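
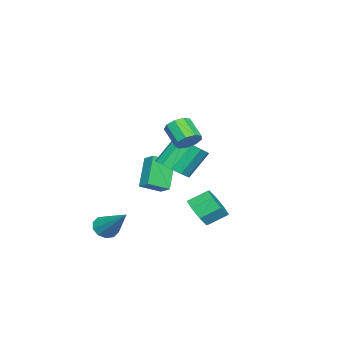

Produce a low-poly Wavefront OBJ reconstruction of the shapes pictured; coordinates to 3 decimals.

v -0.311 1.345 -0.878
v 0.482 1.684 -0.588
v -0.276 2.314 0.748
v -1.069 1.975 0.458
v 0.268 2.047 -0.881
v -0.489 2.677 0.455
v -0.13 2.186 -1.172
v -0.887 2.817 0.163
v -0.585 2.059 -1.371
v -1.343 2.69 -0.035
v -0.954 1.705 -1.412
v -1.711 2.335 -0.076
v -1.118 1.236 -1.284
v -1.876 1.867 0.051
v -1.026 0.802 -1.027
v -1.784 1.433 0.308
v -0.708 0.54 -0.723
v -1.465 1.171 0.613
v -0.263 0.534 -0.468
v -1.02 1.164 0.868
v 0.166 0.785 -0.343
v -0.591 1.415 0.993
v 0.444 1.213 -0.388
v -0.313 1.844 0.948
v 1.363 2.928 1.538
v 1.858 3.011 1.95
v 1.353 2.235 2.714
v 0.857 2.152 2.302
v 1.537 3.306 2.037
v 1.032 2.53 2.801
v 1.134 3.424 1.891
v 0.629 2.648 2.654
v 0.838 3.31 1.579
v 0.333 2.534 2.343
v 0.788 3.017 1.248
v 0.282 2.241 2.012
v 1.006 2.683 1.053
v 0.501 1.907 1.817
v 1.391 2.463 1.085
v 0.886 1.687 1.849
v 1.763 2.461 1.329
v 1.258 1.685 2.092
v 1.948 2.677 1.671
v 1.442 1.901 2.434
v -2.955 -0.484 -3.469
v -4.037 -0.724 -2.051
v -2.613 0.139 -3.102
v -3.695 -0.101 -1.684
v -2.145 -1.219 -2.976
v -3.227 -1.459 -1.558
v -1.803 -0.596 -2.609
v -2.885 -0.836 -1.191
v 2.693 -0.476 -3.712
v 3.098 -0.266 -4.188
v 3.467 0.936 -2.428
v 2.752 -0.052 -4.214
v 2.383 -0.001 -4.048
v 2.132 -0.13 -3.754
v 2.095 -0.392 -3.444
v 2.287 -0.687 -3.236
v 2.633 -0.9 -3.21
v 3.002 -0.952 -3.375
v 3.253 -0.822 -3.67
v 3.29 -0.56 -3.98
v 0.952 3.163 -2.854
v 1.325 3.765 -3.36
v 0.841 4.559 -2.771
v 0.468 3.957 -2.266
v 0.73 3.573 -3.589
v 0.246 4.366 -3.001
v 0.265 3.14 -3.388
v -0.218 3.934 -2.8
v 0.203 2.721 -2.874
v -0.281 3.515 -2.286
v 0.579 2.561 -2.349
v 0.095 3.355 -1.76
v 1.174 2.754 -2.119
v 0.69 3.547 -1.531
v 1.638 3.186 -2.32
v 1.155 3.98 -1.732
v 1.701 3.605 -2.834
v 1.217 4.399 -2.246
f 2 1 5
f 2 5 3
f 3 5 6
f 3 6 4
f 5 1 7
f 5 7 6
f 6 7 8
f 6 8 4
f 7 1 9
f 7 9 8
f 8 9 10
f 8 10 4
f 9 1 11
f 9 11 10
f 10 11 12
f 10 12 4
f 11 1 13
f 11 13 12
f 12 13 14
f 12 14 4
f 13 1 15
f 13 15 14
f 14 15 16
f 14 16 4
f 15 1 17
f 15 17 16
f 16 17 18
f 16 18 4
f 17 1 19
f 17 19 18
f 18 19 20
f 18 20 4
f 19 1 21
f 19 21 20
f 20 21 22
f 20 22 4
f 21 1 23
f 21 23 22
f 22 23 24
f 22 24 4
f 23 1 2
f 23 2 24
f 24 2 3
f 24 3 4
f 26 25 29
f 26 29 27
f 27 29 30
f 27 30 28
f 29 25 31
f 29 31 30
f 30 31 32
f 30 32 28
f 31 25 33
f 31 33 32
f 32 33 34
f 32 34 28
f 33 25 35
f 33 35 34
f 34 35 36
f 34 36 28
f 35 25 37
f 35 37 36
f 36 37 38
f 36 38 28
f 37 25 39
f 37 39 38
f 38 39 40
f 38 40 28
f 39 25 41
f 39 41 40
f 40 41 42
f 40 42 28
f 41 25 43
f 41 43 42
f 42 43 44
f 42 44 28
f 43 25 26
f 43 26 44
f 44 26 27
f 44 27 28
f 46 48 45
f 49 46 45
f 45 48 47
f 47 49 45
f 46 52 48
f 50 46 49
f 50 52 46
f 48 52 47
f 51 49 47
f 47 52 51
f 51 50 49
f 52 50 51
f 54 53 56
f 54 56 55
f 56 53 57
f 56 57 55
f 57 53 58
f 57 58 55
f 58 53 59
f 58 59 55
f 59 53 60
f 59 60 55
f 60 53 61
f 60 61 55
f 61 53 62
f 61 62 55
f 62 53 63
f 62 63 55
f 63 53 64
f 63 64 55
f 64 53 54
f 64 54 55
f 66 65 69
f 66 69 67
f 67 69 70
f 67 70 68
f 69 65 71
f 69 71 70
f 70 71 72
f 70 72 68
f 71 65 73
f 71 73 72
f 72 73 74
f 72 74 68
f 73 65 75
f 73 75 74
f 74 75 76
f 74 76 68
f 75 65 77
f 75 77 76
f 76 77 78
f 76 78 68
f 77 65 79
f 77 79 78
f 78 79 80
f 78 80 68
f 79 65 81
f 79 81 80
f 80 81 82
f 80 82 68
f 81 65 66
f 81 66 82
f 82 66 67
f 82 67 68



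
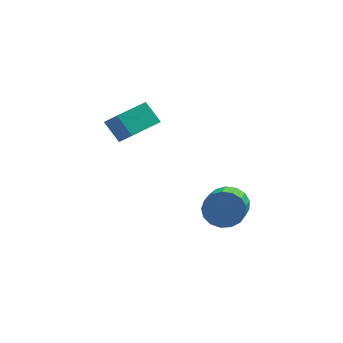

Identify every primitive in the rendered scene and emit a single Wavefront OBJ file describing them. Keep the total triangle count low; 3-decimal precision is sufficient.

v 0.328 -0.373 -1.24
v -0.192 0.061 -0.465
v 1.356 0.702 -1.152
v 0.835 1.136 -0.377
v 0.785 -0.856 -0.663
v 0.264 -0.422 0.112
v 1.812 0.219 -0.575
v 1.292 0.653 0.2
v 4.027 -2.853 -2.991
v 4.615 -2.738 -2.523
v 4.382 -4.232 -1.862
v 3.793 -4.347 -2.329
v 4.329 -2.611 -2.337
v 4.096 -4.105 -1.676
v 3.975 -2.54 -2.3
v 3.742 -4.033 -1.639
v 3.632 -2.54 -2.422
v 3.399 -4.034 -1.761
v 3.379 -2.612 -2.673
v 3.146 -4.106 -2.012
v 3.275 -2.739 -2.998
v 3.042 -4.233 -2.337
v 3.343 -2.893 -3.321
v 3.11 -4.386 -2.659
v 3.568 -3.037 -3.568
v 3.334 -4.531 -2.907
v 3.897 -3.139 -3.683
v 3.664 -4.633 -3.022
v 4.256 -3.176 -3.639
v 4.023 -4.67 -2.978
v 4.563 -3.139 -3.447
v 4.33 -4.632 -2.786
v 4.747 -3.036 -3.15
v 4.514 -4.53 -2.489
v 4.765 -2.892 -2.817
v 4.532 -4.385 -2.156
f 2 4 1
f 5 2 1
f 1 4 3
f 3 5 1
f 2 8 4
f 6 2 5
f 6 8 2
f 4 8 3
f 7 5 3
f 3 8 7
f 7 6 5
f 8 6 7
f 10 9 13
f 10 13 11
f 11 13 14
f 11 14 12
f 13 9 15
f 13 15 14
f 14 15 16
f 14 16 12
f 15 9 17
f 15 17 16
f 16 17 18
f 16 18 12
f 17 9 19
f 17 19 18
f 18 19 20
f 18 20 12
f 19 9 21
f 19 21 20
f 20 21 22
f 20 22 12
f 21 9 23
f 21 23 22
f 22 23 24
f 22 24 12
f 23 9 25
f 23 25 24
f 24 25 26
f 24 26 12
f 25 9 27
f 25 27 26
f 26 27 28
f 26 28 12
f 27 9 29
f 27 29 28
f 28 29 30
f 28 30 12
f 29 9 31
f 29 31 30
f 30 31 32
f 30 32 12
f 31 9 33
f 31 33 32
f 32 33 34
f 32 34 12
f 33 9 35
f 33 35 34
f 34 35 36
f 34 36 12
f 35 9 10
f 35 10 36
f 36 10 11
f 36 11 12



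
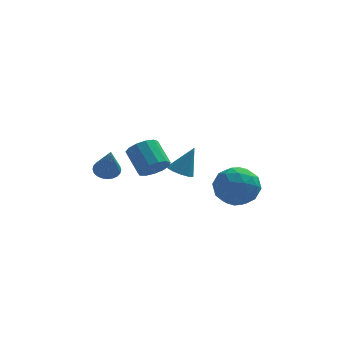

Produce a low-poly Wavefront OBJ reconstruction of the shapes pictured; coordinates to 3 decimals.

v 1.108 -2.411 -0.581
v 1.73 -2.692 -0.81
v 1.812 -2.029 0.861
v 1.724 -2.261 -0.922
v 1.483 -1.888 -0.903
v 1.099 -1.714 -0.761
v 0.718 -1.807 -0.551
v 0.486 -2.13 -0.352
v 0.492 -2.561 -0.241
v 0.733 -2.935 -0.259
v 1.117 -3.108 -0.401
v 1.498 -3.015 -0.612
v -2.457 -0.767 -1.245
v -1.803 -0.966 -1.437
v -2.243 -1.753 0.505
v -1.751 -0.726 -1.309
v -1.807 -0.493 -1.17
v -1.961 -0.301 -1.043
v -2.191 -0.18 -0.947
v -2.462 -0.149 -0.896
v -2.732 -0.212 -0.899
v -2.96 -0.359 -0.954
v -3.111 -0.569 -1.053
v -3.163 -0.808 -1.182
v -3.108 -1.042 -1.32
v -2.953 -1.234 -1.447
v -2.723 -1.354 -1.543
v -2.453 -1.386 -1.594
v -2.183 -1.323 -1.592
v -1.955 -1.176 -1.537
v 3.914 -2.167 -1.424
v 4.896 -2.844 -1.046
v 2.724 -3.796 -1.254
v 3.706 -4.473 -0.876
v 3.242 -3.577 -0.136
v 3.977 -2.57 -0.241
v 3.643 -4.07 -2.059
v 4.378 -3.063 -2.164
v 4.728 -4.02 -1.438
v 4.48 -3.716 -0.25
v 3.14 -2.924 -2.05
v 2.892 -2.62 -0.862
v 4.509 -2.362 -1.25
v 3.111 -4.278 -1.05
v 2.838 -3.751 -0.615
v 3.415 -4.149 -0.393
v 3.969 -2.201 -0.777
v 4.546 -2.6 -0.555
v 3.575 -3.03 -0.02
v 3.074 -4.04 -1.745
v 3.651 -4.439 -1.523
v 4.205 -2.491 -1.907
v 4.782 -2.889 -1.685
v 4.045 -3.61 -2.28
v 4.988 -3.452 -1.258
v 4.288 -4.41 -1.158
v 4.251 -4.172 -1.854
v 4.683 -3.58 -1.915
v 4.842 -3.273 -0.56
v 4.143 -4.231 -0.46
v 3.87 -3.704 -0.025
v 4.302 -3.112 -0.087
v 4.744 -3.964 -0.79
v 3.477 -2.409 -1.84
v 2.778 -3.367 -1.74
v 3.318 -3.528 -2.213
v 3.75 -2.936 -2.275
v 3.332 -2.23 -1.142
v 2.632 -3.188 -1.042
v 2.937 -3.06 -0.385
v 3.369 -2.468 -0.446
v 2.876 -2.676 -1.51
v -0.159 -3.177 0.073
v 0.58 -2.741 0.021
v -0.002 -1.647 0.935
v -0.741 -2.083 0.987
v 0.303 -2.583 -0.344
v -0.279 -1.489 0.571
v -0.121 -2.614 -0.576
v -0.703 -1.52 0.338
v -0.557 -2.824 -0.603
v -1.139 -1.73 0.311
v -0.867 -3.146 -0.415
v -1.448 -2.052 0.499
v -0.952 -3.478 -0.072
v -1.534 -2.383 0.842
v -0.785 -3.714 0.317
v -1.367 -2.62 1.231
v -0.42 -3.78 0.628
v -1.002 -2.685 1.542
v 0.028 -3.654 0.763
v -0.554 -2.56 1.678
v 0.417 -3.377 0.679
v -0.165 -2.283 1.593
v 0.623 -3.037 0.403
v 0.041 -1.943 1.317
f 2 1 4
f 2 4 3
f 4 1 5
f 4 5 3
f 5 1 6
f 5 6 3
f 6 1 7
f 6 7 3
f 7 1 8
f 7 8 3
f 8 1 9
f 8 9 3
f 9 1 10
f 9 10 3
f 10 1 11
f 10 11 3
f 11 1 12
f 11 12 3
f 12 1 2
f 12 2 3
f 14 13 16
f 14 16 15
f 16 13 17
f 16 17 15
f 17 13 18
f 17 18 15
f 18 13 19
f 18 19 15
f 19 13 20
f 19 20 15
f 20 13 21
f 20 21 15
f 21 13 22
f 21 22 15
f 22 13 23
f 22 23 15
f 23 13 24
f 23 24 15
f 24 13 25
f 24 25 15
f 25 13 26
f 25 26 15
f 26 13 27
f 26 27 15
f 27 13 28
f 27 28 15
f 28 13 29
f 28 29 15
f 29 13 30
f 29 30 15
f 30 13 14
f 30 14 15
f 31 68 47
f 68 42 71
f 47 71 36
f 68 71 47
f 31 47 43
f 47 36 48
f 43 48 32
f 47 48 43
f 31 43 52
f 43 32 53
f 52 53 38
f 43 53 52
f 31 52 64
f 52 38 67
f 64 67 41
f 52 67 64
f 31 64 68
f 64 41 72
f 68 72 42
f 64 72 68
f 32 48 59
f 48 36 62
f 59 62 40
f 48 62 59
f 36 71 49
f 71 42 70
f 49 70 35
f 71 70 49
f 42 72 69
f 72 41 65
f 69 65 33
f 72 65 69
f 41 67 66
f 67 38 54
f 66 54 37
f 67 54 66
f 38 53 58
f 53 32 55
f 58 55 39
f 53 55 58
f 34 60 46
f 60 40 61
f 46 61 35
f 60 61 46
f 34 46 44
f 46 35 45
f 44 45 33
f 46 45 44
f 34 44 51
f 44 33 50
f 51 50 37
f 44 50 51
f 34 51 56
f 51 37 57
f 56 57 39
f 51 57 56
f 34 56 60
f 56 39 63
f 60 63 40
f 56 63 60
f 35 61 49
f 61 40 62
f 49 62 36
f 61 62 49
f 33 45 69
f 45 35 70
f 69 70 42
f 45 70 69
f 37 50 66
f 50 33 65
f 66 65 41
f 50 65 66
f 39 57 58
f 57 37 54
f 58 54 38
f 57 54 58
f 40 63 59
f 63 39 55
f 59 55 32
f 63 55 59
f 74 73 77
f 74 77 75
f 75 77 78
f 75 78 76
f 77 73 79
f 77 79 78
f 78 79 80
f 78 80 76
f 79 73 81
f 79 81 80
f 80 81 82
f 80 82 76
f 81 73 83
f 81 83 82
f 82 83 84
f 82 84 76
f 83 73 85
f 83 85 84
f 84 85 86
f 84 86 76
f 85 73 87
f 85 87 86
f 86 87 88
f 86 88 76
f 87 73 89
f 87 89 88
f 88 89 90
f 88 90 76
f 89 73 91
f 89 91 90
f 90 91 92
f 90 92 76
f 91 73 93
f 91 93 92
f 92 93 94
f 92 94 76
f 93 73 95
f 93 95 94
f 94 95 96
f 94 96 76
f 95 73 74
f 95 74 96
f 96 74 75
f 96 75 76



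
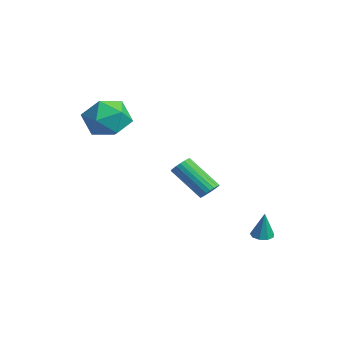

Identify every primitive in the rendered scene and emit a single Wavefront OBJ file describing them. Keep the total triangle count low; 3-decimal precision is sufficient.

v 3.23 2.245 -2.027
v 3.591 2.599 -2.096
v 3.49 2.235 -0.713
v 3.284 2.752 -2.034
v 2.952 2.669 -1.969
v 2.749 2.387 -1.931
v 2.772 2.039 -1.938
v 3.009 1.787 -1.987
v 3.349 1.75 -2.055
v 3.634 1.945 -2.11
v 3.729 2.28 -2.126
v 0.4 1.035 -0.404
v 0.699 1.248 -0.008
v -0.401 0.318 1.321
v -0.7 0.105 0.924
v 0.538 1.402 -0.033
v -0.562 0.472 1.296
v 0.353 1.493 -0.123
v -0.747 0.563 1.206
v 0.176 1.505 -0.261
v -0.924 0.575 1.068
v 0.038 1.436 -0.424
v -1.062 0.505 0.905
v -0.037 1.297 -0.583
v -1.137 0.366 0.746
v -0.037 1.113 -0.712
v -1.137 0.182 0.617
v 0.039 0.915 -0.787
v -1.061 -0.015 0.541
v 0.177 0.739 -0.797
v -0.923 -0.192 0.532
v 0.354 0.613 -0.738
v -0.746 -0.317 0.591
v 0.538 0.561 -0.622
v -0.561 -0.37 0.707
v 0.699 0.59 -0.468
v -0.401 -0.34 0.861
v 0.808 0.697 -0.303
v -0.292 -0.234 1.026
v 0.847 0.862 -0.156
v -0.253 -0.069 1.173
v 0.808 1.057 -0.052
v -0.292 0.126 1.277
v -1.476 -2.252 4.683
v -0.958 -1.949 3.669
v -1.622 -4.051 4.071
v -1.104 -3.748 3.057
v -0.483 -3.753 4.058
v -0.393 -2.642 4.436
v -2.187 -3.358 3.304
v -2.097 -2.247 3.682
v -1.398 -2.633 2.817
v -0.344 -2.877 3.283
v -2.236 -3.123 4.457
v -1.182 -3.367 4.923
f 2 1 4
f 2 4 3
f 4 1 5
f 4 5 3
f 5 1 6
f 5 6 3
f 6 1 7
f 6 7 3
f 7 1 8
f 7 8 3
f 8 1 9
f 8 9 3
f 9 1 10
f 9 10 3
f 10 1 11
f 10 11 3
f 11 1 2
f 11 2 3
f 13 12 16
f 13 16 14
f 14 16 17
f 14 17 15
f 16 12 18
f 16 18 17
f 17 18 19
f 17 19 15
f 18 12 20
f 18 20 19
f 19 20 21
f 19 21 15
f 20 12 22
f 20 22 21
f 21 22 23
f 21 23 15
f 22 12 24
f 22 24 23
f 23 24 25
f 23 25 15
f 24 12 26
f 24 26 25
f 25 26 27
f 25 27 15
f 26 12 28
f 26 28 27
f 27 28 29
f 27 29 15
f 28 12 30
f 28 30 29
f 29 30 31
f 29 31 15
f 30 12 32
f 30 32 31
f 31 32 33
f 31 33 15
f 32 12 34
f 32 34 33
f 33 34 35
f 33 35 15
f 34 12 36
f 34 36 35
f 35 36 37
f 35 37 15
f 36 12 38
f 36 38 37
f 37 38 39
f 37 39 15
f 38 12 40
f 38 40 39
f 39 40 41
f 39 41 15
f 40 12 42
f 40 42 41
f 41 42 43
f 41 43 15
f 42 12 13
f 42 13 43
f 43 13 14
f 43 14 15
f 44 55 49
f 44 49 45
f 44 45 51
f 44 51 54
f 44 54 55
f 45 49 53
f 49 55 48
f 55 54 46
f 54 51 50
f 51 45 52
f 47 53 48
f 47 48 46
f 47 46 50
f 47 50 52
f 47 52 53
f 48 53 49
f 46 48 55
f 50 46 54
f 52 50 51
f 53 52 45



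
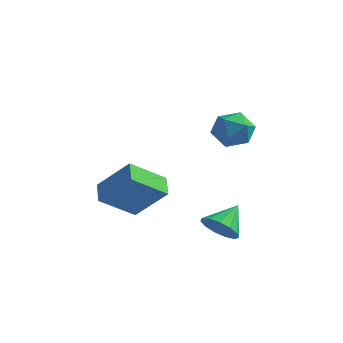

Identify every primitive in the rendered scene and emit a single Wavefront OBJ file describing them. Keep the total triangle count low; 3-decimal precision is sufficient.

v 3.699 -1.303 -2.797
v 4.383 -1.712 -2.401
v 3.901 -0.137 -1.943
v 4.575 -1.46 -2.789
v 4.489 -1.159 -3.181
v 4.152 -0.903 -3.45
v 3.672 -0.774 -3.513
v 3.2 -0.814 -3.348
v 2.886 -1.008 -3.008
v 2.831 -1.296 -2.602
v 3.051 -1.587 -2.257
v 3.477 -1.787 -2.084
v 3.974 -1.834 -2.138
v -1.601 -1.868 -2.299
v -0.165 -1.644 -0.825
v -2.181 -1.043 -1.859
v -0.745 -0.819 -0.385
v -0.635 -0.581 -3.435
v 0.801 -0.357 -1.961
v -1.215 0.244 -2.995
v 0.221 0.468 -1.521
v 2.703 0.321 2.584
v 3.2 1.055 2.171
v 3.74 -0.715 1.989
v 4.237 0.019 1.576
v 4.233 -0.082 2.548
v 3.592 0.558 2.916
v 3.348 -0.218 1.244
v 2.707 0.422 1.612
v 3.598 0.722 1.343
v 4.145 0.806 2.149
v 2.795 -0.466 2.011
v 3.342 -0.382 2.817
f 2 1 4
f 2 4 3
f 4 1 5
f 4 5 3
f 5 1 6
f 5 6 3
f 6 1 7
f 6 7 3
f 7 1 8
f 7 8 3
f 8 1 9
f 8 9 3
f 9 1 10
f 9 10 3
f 10 1 11
f 10 11 3
f 11 1 12
f 11 12 3
f 12 1 13
f 12 13 3
f 13 1 2
f 13 2 3
f 15 17 14
f 18 15 14
f 14 17 16
f 16 18 14
f 15 21 17
f 19 15 18
f 19 21 15
f 17 21 16
f 20 18 16
f 16 21 20
f 20 19 18
f 21 19 20
f 22 33 27
f 22 27 23
f 22 23 29
f 22 29 32
f 22 32 33
f 23 27 31
f 27 33 26
f 33 32 24
f 32 29 28
f 29 23 30
f 25 31 26
f 25 26 24
f 25 24 28
f 25 28 30
f 25 30 31
f 26 31 27
f 24 26 33
f 28 24 32
f 30 28 29
f 31 30 23



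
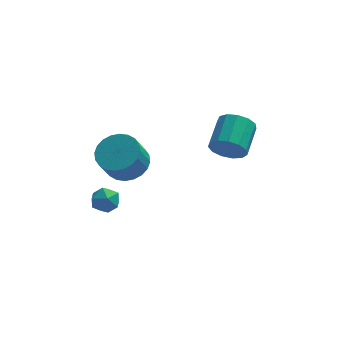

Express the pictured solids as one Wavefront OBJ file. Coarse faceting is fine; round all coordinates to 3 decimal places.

v -2.485 0.663 -4.497
v -1.98 1.448 -3.933
v -2.431 0.821 -2.659
v -2.935 0.037 -3.223
v -2.366 1.618 -3.986
v -2.817 0.992 -2.711
v -2.77 1.644 -4.116
v -3.221 1.017 -2.842
v -3.13 1.52 -4.305
v -3.581 0.893 -3.03
v -3.393 1.266 -4.522
v -3.844 0.639 -3.248
v -3.517 0.92 -4.736
v -3.968 0.293 -3.462
v -3.483 0.535 -4.914
v -3.934 -0.092 -3.639
v -3.298 0.169 -5.028
v -3.749 -0.457 -3.754
v -2.989 -0.121 -5.061
v -3.44 -0.748 -3.787
v -2.603 -0.292 -5.009
v -3.054 -0.918 -3.734
v -2.199 -0.317 -4.878
v -2.65 -0.944 -3.604
v -1.839 -0.193 -4.69
v -2.29 -0.82 -3.415
v -1.576 0.061 -4.472
v -2.027 -0.566 -3.198
v -1.452 0.407 -4.258
v -1.903 -0.22 -2.984
v -1.486 0.792 -4.081
v -1.937 0.165 -2.806
v -1.671 1.157 -3.966
v -2.122 0.531 -2.692
v 2.026 -0.323 -2.896
v 2.686 -0.277 -3.536
v 3.193 1.229 -2.904
v 2.534 1.183 -2.264
v 2.267 -0.05 -3.741
v 2.774 1.456 -3.109
v 1.772 0.09 -3.677
v 2.279 1.596 -3.046
v 1.358 0.099 -3.366
v 1.865 1.605 -2.735
v 1.156 -0.026 -2.905
v 1.663 1.48 -2.274
v 1.23 -0.245 -2.442
v 1.737 1.261 -1.81
v 1.557 -0.489 -2.122
v 2.064 1.017 -1.491
v 2.033 -0.681 -2.048
v 2.54 0.825 -1.417
v 2.507 -0.758 -2.243
v 3.014 0.748 -1.612
v 2.829 -0.698 -2.646
v 3.336 0.808 -2.014
v 2.895 -0.518 -3.127
v 3.402 0.988 -2.496
v -3.294 -2.9 -3.374
v -2.899 -3.324 -3.845
v -4.061 -3.816 -3.195
v -3.666 -4.24 -3.666
v -3.377 -4.047 -3.005
v -2.903 -3.482 -3.116
v -4.057 -3.658 -3.924
v -3.583 -3.093 -4.035
v -3.37 -3.792 -4.185
v -2.95 -4.033 -3.617
v -4.01 -3.107 -3.423
v -3.59 -3.348 -2.855
f 2 1 5
f 2 5 3
f 3 5 6
f 3 6 4
f 5 1 7
f 5 7 6
f 6 7 8
f 6 8 4
f 7 1 9
f 7 9 8
f 8 9 10
f 8 10 4
f 9 1 11
f 9 11 10
f 10 11 12
f 10 12 4
f 11 1 13
f 11 13 12
f 12 13 14
f 12 14 4
f 13 1 15
f 13 15 14
f 14 15 16
f 14 16 4
f 15 1 17
f 15 17 16
f 16 17 18
f 16 18 4
f 17 1 19
f 17 19 18
f 18 19 20
f 18 20 4
f 19 1 21
f 19 21 20
f 20 21 22
f 20 22 4
f 21 1 23
f 21 23 22
f 22 23 24
f 22 24 4
f 23 1 25
f 23 25 24
f 24 25 26
f 24 26 4
f 25 1 27
f 25 27 26
f 26 27 28
f 26 28 4
f 27 1 29
f 27 29 28
f 28 29 30
f 28 30 4
f 29 1 31
f 29 31 30
f 30 31 32
f 30 32 4
f 31 1 33
f 31 33 32
f 32 33 34
f 32 34 4
f 33 1 2
f 33 2 34
f 34 2 3
f 34 3 4
f 36 35 39
f 36 39 37
f 37 39 40
f 37 40 38
f 39 35 41
f 39 41 40
f 40 41 42
f 40 42 38
f 41 35 43
f 41 43 42
f 42 43 44
f 42 44 38
f 43 35 45
f 43 45 44
f 44 45 46
f 44 46 38
f 45 35 47
f 45 47 46
f 46 47 48
f 46 48 38
f 47 35 49
f 47 49 48
f 48 49 50
f 48 50 38
f 49 35 51
f 49 51 50
f 50 51 52
f 50 52 38
f 51 35 53
f 51 53 52
f 52 53 54
f 52 54 38
f 53 35 55
f 53 55 54
f 54 55 56
f 54 56 38
f 55 35 57
f 55 57 56
f 56 57 58
f 56 58 38
f 57 35 36
f 57 36 58
f 58 36 37
f 58 37 38
f 59 70 64
f 59 64 60
f 59 60 66
f 59 66 69
f 59 69 70
f 60 64 68
f 64 70 63
f 70 69 61
f 69 66 65
f 66 60 67
f 62 68 63
f 62 63 61
f 62 61 65
f 62 65 67
f 62 67 68
f 63 68 64
f 61 63 70
f 65 61 69
f 67 65 66
f 68 67 60



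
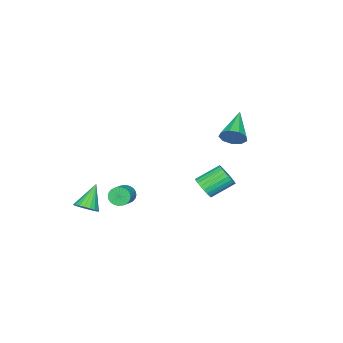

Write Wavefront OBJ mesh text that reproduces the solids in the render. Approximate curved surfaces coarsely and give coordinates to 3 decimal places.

v 3.752 -3.291 -2.962
v 4.282 -3.6 -2.529
v 2.608 -3.429 -1.658
v 4.316 -3.297 -2.467
v 4.253 -2.992 -2.49
v 4.104 -2.739 -2.595
v 3.893 -2.582 -2.763
v 3.659 -2.547 -2.965
v 3.44 -2.641 -3.167
v 3.276 -2.847 -3.333
v 3.194 -3.13 -3.435
v 3.208 -3.441 -3.455
v 3.317 -3.726 -3.39
v 3.501 -3.936 -3.251
v 3.728 -4.034 -3.062
v 3.96 -4.004 -2.855
v 4.155 -3.85 -2.667
v -3.232 -0.245 -3.89
v -2.71 0.359 -3.84
v -3.845 1.268 -2.941
v -4.368 0.665 -2.99
v -2.861 0.431 -4.103
v -3.996 1.34 -3.204
v -3.068 0.4 -4.334
v -4.204 1.309 -3.435
v -3.301 0.271 -4.498
v -4.436 1.18 -3.599
v -3.523 0.063 -4.568
v -4.659 0.972 -3.669
v -3.701 -0.191 -4.536
v -4.836 0.718 -3.636
v -3.808 -0.454 -4.404
v -4.943 0.456 -3.505
v -3.827 -0.685 -4.195
v -4.962 0.225 -3.296
v -3.755 -0.848 -3.939
v -4.89 0.061 -3.04
v -3.604 -0.92 -3.676
v -4.739 -0.011 -2.777
v -3.396 -0.889 -3.445
v -4.532 0.02 -2.546
v -3.164 -0.76 -3.281
v -4.299 0.149 -2.382
v -2.941 -0.552 -3.211
v -4.077 0.357 -2.312
v -2.764 -0.298 -3.244
v -3.899 0.611 -2.344
v -2.657 -0.036 -3.375
v -3.792 0.874 -2.476
v -2.638 0.195 -3.584
v -3.773 1.105 -2.685
v 2.202 -1.748 -2.093
v 2.509 -1.838 -2.647
v 3.526 -1.482 -2.141
v 3.218 -1.392 -1.587
v 2.437 -1.6 -2.669
v 3.453 -1.244 -2.164
v 2.329 -1.385 -2.604
v 3.346 -1.029 -2.099
v 2.202 -1.224 -2.461
v 3.218 -0.869 -1.955
v 2.074 -1.144 -2.262
v 3.091 -0.788 -1.756
v 1.966 -1.155 -2.037
v 2.983 -0.8 -1.531
v 1.894 -1.257 -1.82
v 2.911 -0.901 -1.315
v 1.869 -1.433 -1.645
v 2.886 -1.078 -1.14
v 1.894 -1.658 -1.539
v 2.911 -1.302 -1.033
v 1.967 -1.896 -1.516
v 2.983 -1.54 -1.011
v 2.074 -2.111 -1.581
v 3.091 -1.755 -1.076
v 2.202 -2.271 -1.725
v 3.218 -1.916 -1.219
v 2.329 -2.352 -1.924
v 3.346 -1.996 -1.418
v 2.437 -2.34 -2.149
v 3.454 -1.985 -1.643
v 2.509 -2.239 -2.365
v 3.526 -1.883 -1.86
v 2.534 -2.062 -2.54
v 3.551 -1.707 -2.035
v -1.134 3.101 2.495
v -0.695 2.613 2.952
v -2.926 2.359 3.425
v -0.764 3.094 3.204
v -1.006 3.578 3.124
v -1.308 3.839 2.75
v -1.529 3.755 2.257
v -1.565 3.364 1.875
v -1.4 2.851 1.783
v -1.111 2.454 2.025
v -0.832 2.36 2.487
f 2 1 4
f 2 4 3
f 4 1 5
f 4 5 3
f 5 1 6
f 5 6 3
f 6 1 7
f 6 7 3
f 7 1 8
f 7 8 3
f 8 1 9
f 8 9 3
f 9 1 10
f 9 10 3
f 10 1 11
f 10 11 3
f 11 1 12
f 11 12 3
f 12 1 13
f 12 13 3
f 13 1 14
f 13 14 3
f 14 1 15
f 14 15 3
f 15 1 16
f 15 16 3
f 16 1 17
f 16 17 3
f 17 1 2
f 17 2 3
f 19 18 22
f 19 22 20
f 20 22 23
f 20 23 21
f 22 18 24
f 22 24 23
f 23 24 25
f 23 25 21
f 24 18 26
f 24 26 25
f 25 26 27
f 25 27 21
f 26 18 28
f 26 28 27
f 27 28 29
f 27 29 21
f 28 18 30
f 28 30 29
f 29 30 31
f 29 31 21
f 30 18 32
f 30 32 31
f 31 32 33
f 31 33 21
f 32 18 34
f 32 34 33
f 33 34 35
f 33 35 21
f 34 18 36
f 34 36 35
f 35 36 37
f 35 37 21
f 36 18 38
f 36 38 37
f 37 38 39
f 37 39 21
f 38 18 40
f 38 40 39
f 39 40 41
f 39 41 21
f 40 18 42
f 40 42 41
f 41 42 43
f 41 43 21
f 42 18 44
f 42 44 43
f 43 44 45
f 43 45 21
f 44 18 46
f 44 46 45
f 45 46 47
f 45 47 21
f 46 18 48
f 46 48 47
f 47 48 49
f 47 49 21
f 48 18 50
f 48 50 49
f 49 50 51
f 49 51 21
f 50 18 19
f 50 19 51
f 51 19 20
f 51 20 21
f 53 52 56
f 53 56 54
f 54 56 57
f 54 57 55
f 56 52 58
f 56 58 57
f 57 58 59
f 57 59 55
f 58 52 60
f 58 60 59
f 59 60 61
f 59 61 55
f 60 52 62
f 60 62 61
f 61 62 63
f 61 63 55
f 62 52 64
f 62 64 63
f 63 64 65
f 63 65 55
f 64 52 66
f 64 66 65
f 65 66 67
f 65 67 55
f 66 52 68
f 66 68 67
f 67 68 69
f 67 69 55
f 68 52 70
f 68 70 69
f 69 70 71
f 69 71 55
f 70 52 72
f 70 72 71
f 71 72 73
f 71 73 55
f 72 52 74
f 72 74 73
f 73 74 75
f 73 75 55
f 74 52 76
f 74 76 75
f 75 76 77
f 75 77 55
f 76 52 78
f 76 78 77
f 77 78 79
f 77 79 55
f 78 52 80
f 78 80 79
f 79 80 81
f 79 81 55
f 80 52 82
f 80 82 81
f 81 82 83
f 81 83 55
f 82 52 84
f 82 84 83
f 83 84 85
f 83 85 55
f 84 52 53
f 84 53 85
f 85 53 54
f 85 54 55
f 87 86 89
f 87 89 88
f 89 86 90
f 89 90 88
f 90 86 91
f 90 91 88
f 91 86 92
f 91 92 88
f 92 86 93
f 92 93 88
f 93 86 94
f 93 94 88
f 94 86 95
f 94 95 88
f 95 86 96
f 95 96 88
f 96 86 87
f 96 87 88



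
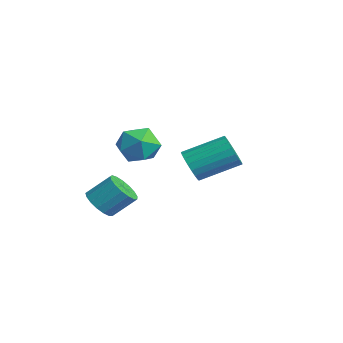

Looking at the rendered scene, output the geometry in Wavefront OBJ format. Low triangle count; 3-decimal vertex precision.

v 0.744 0.163 2.355
v 1.689 0.017 2.362
v 0.511 -1.357 2.178
v 1.456 -1.503 2.185
v 1.009 -1.227 2.984
v 1.153 -0.287 3.094
v 1.047 -1.053 1.446
v 1.191 -0.113 1.556
v 1.877 -0.734 1.8
v 1.853 -0.842 2.751
v 0.347 -0.498 1.789
v 0.323 -0.606 2.74
v -3.847 -0.582 -2.836
v -3.444 -0.167 -3.404
v -3.131 0.777 -2.491
v -3.533 0.362 -1.924
v -3.805 -0.027 -3.425
v -3.492 0.917 -2.512
v -4.175 -0.014 -3.311
v -3.862 0.93 -2.398
v -4.471 -0.131 -3.089
v -4.158 0.813 -2.176
v -4.623 -0.352 -2.808
v -4.31 0.592 -1.896
v -4.597 -0.625 -2.534
v -4.284 0.319 -1.622
v -4.399 -0.889 -2.33
v -4.086 0.056 -1.417
v -4.075 -1.082 -2.241
v -3.762 -0.138 -1.328
v -3.698 -1.16 -2.289
v -3.385 -0.216 -1.376
v -3.356 -1.107 -2.462
v -3.043 -0.163 -1.549
v -3.125 -0.933 -2.721
v -2.812 0.011 -1.808
v -3.06 -0.678 -3.006
v -2.747 0.266 -2.094
v -3.175 -0.402 -3.253
v -2.862 0.542 -2.34
v -2.889 2.941 -0.875
v -2.503 2.545 -0.268
v -2.066 4.244 0.561
v -2.451 4.639 -0.045
v -2.252 2.591 -0.494
v -1.814 4.289 0.335
v -2.111 2.697 -0.786
v -1.673 4.396 0.043
v -2.104 2.845 -1.093
v -1.667 4.544 -0.264
v -2.233 3.01 -1.362
v -1.796 4.708 -0.533
v -2.476 3.163 -1.547
v -2.038 4.861 -0.718
v -2.789 3.277 -1.616
v -2.352 4.976 -0.787
v -3.12 3.333 -1.556
v -2.683 5.032 -0.727
v -3.411 3.322 -1.379
v -2.974 5.02 -0.55
v -3.612 3.244 -1.114
v -3.174 4.943 -0.285
v -3.687 3.114 -0.808
v -3.25 4.813 0.021
v -3.625 2.954 -0.514
v -3.187 4.653 0.316
v -3.435 2.792 -0.282
v -2.998 4.49 0.548
v -3.151 2.655 -0.152
v -2.713 4.354 0.677
v -2.821 2.568 -0.147
v -2.384 4.267 0.682
f 1 12 6
f 1 6 2
f 1 2 8
f 1 8 11
f 1 11 12
f 2 6 10
f 6 12 5
f 12 11 3
f 11 8 7
f 8 2 9
f 4 10 5
f 4 5 3
f 4 3 7
f 4 7 9
f 4 9 10
f 5 10 6
f 3 5 12
f 7 3 11
f 9 7 8
f 10 9 2
f 14 13 17
f 14 17 15
f 15 17 18
f 15 18 16
f 17 13 19
f 17 19 18
f 18 19 20
f 18 20 16
f 19 13 21
f 19 21 20
f 20 21 22
f 20 22 16
f 21 13 23
f 21 23 22
f 22 23 24
f 22 24 16
f 23 13 25
f 23 25 24
f 24 25 26
f 24 26 16
f 25 13 27
f 25 27 26
f 26 27 28
f 26 28 16
f 27 13 29
f 27 29 28
f 28 29 30
f 28 30 16
f 29 13 31
f 29 31 30
f 30 31 32
f 30 32 16
f 31 13 33
f 31 33 32
f 32 33 34
f 32 34 16
f 33 13 35
f 33 35 34
f 34 35 36
f 34 36 16
f 35 13 37
f 35 37 36
f 36 37 38
f 36 38 16
f 37 13 39
f 37 39 38
f 38 39 40
f 38 40 16
f 39 13 14
f 39 14 40
f 40 14 15
f 40 15 16
f 42 41 45
f 42 45 43
f 43 45 46
f 43 46 44
f 45 41 47
f 45 47 46
f 46 47 48
f 46 48 44
f 47 41 49
f 47 49 48
f 48 49 50
f 48 50 44
f 49 41 51
f 49 51 50
f 50 51 52
f 50 52 44
f 51 41 53
f 51 53 52
f 52 53 54
f 52 54 44
f 53 41 55
f 53 55 54
f 54 55 56
f 54 56 44
f 55 41 57
f 55 57 56
f 56 57 58
f 56 58 44
f 57 41 59
f 57 59 58
f 58 59 60
f 58 60 44
f 59 41 61
f 59 61 60
f 60 61 62
f 60 62 44
f 61 41 63
f 61 63 62
f 62 63 64
f 62 64 44
f 63 41 65
f 63 65 64
f 64 65 66
f 64 66 44
f 65 41 67
f 65 67 66
f 66 67 68
f 66 68 44
f 67 41 69
f 67 69 68
f 68 69 70
f 68 70 44
f 69 41 71
f 69 71 70
f 70 71 72
f 70 72 44
f 71 41 42
f 71 42 72
f 72 42 43
f 72 43 44



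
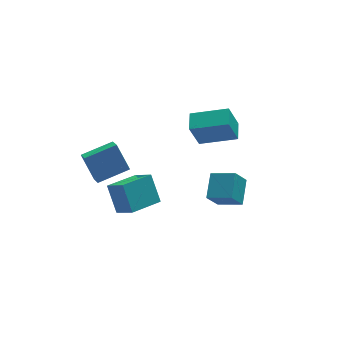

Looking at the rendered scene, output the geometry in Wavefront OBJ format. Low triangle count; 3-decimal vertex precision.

v 2.807 2.713 -3.288
v 2.184 2.53 -1.641
v 3.167 3.818 -3.029
v 2.544 3.634 -1.382
v 4.756 1.926 -2.638
v 4.133 1.742 -0.991
v 5.116 3.03 -2.379
v 4.493 2.847 -0.732
v 2.621 -3.643 -1.822
v 3.215 -2.4 -1.09
v 1.536 -2.834 -2.315
v 2.131 -1.591 -1.584
v 3.329 -3.349 -2.896
v 3.924 -2.106 -2.165
v 2.245 -2.54 -3.39
v 2.839 -1.297 -2.658
v -3.205 1.299 -3.75
v -3.676 2.192 -2.333
v -3.193 2.232 -4.333
v -3.664 3.125 -2.916
v -1.376 1.555 -3.304
v -1.847 2.448 -1.887
v -1.364 2.488 -3.887
v -1.835 3.381 -2.47
v -3.24 -2.921 -2.123
v -2.664 -3.884 -1.302
v -3.453 -1.903 -0.778
v -2.877 -2.866 0.043
v -1.563 -2.174 -2.423
v -0.987 -3.137 -1.602
v -1.776 -1.156 -1.078
v -1.2 -2.119 -0.257
f 2 4 1
f 5 2 1
f 1 4 3
f 3 5 1
f 2 8 4
f 6 2 5
f 6 8 2
f 4 8 3
f 7 5 3
f 3 8 7
f 7 6 5
f 8 6 7
f 10 12 9
f 13 10 9
f 9 12 11
f 11 13 9
f 10 16 12
f 14 10 13
f 14 16 10
f 12 16 11
f 15 13 11
f 11 16 15
f 15 14 13
f 16 14 15
f 18 20 17
f 21 18 17
f 17 20 19
f 19 21 17
f 18 24 20
f 22 18 21
f 22 24 18
f 20 24 19
f 23 21 19
f 19 24 23
f 23 22 21
f 24 22 23
f 26 28 25
f 29 26 25
f 25 28 27
f 27 29 25
f 26 32 28
f 30 26 29
f 30 32 26
f 28 32 27
f 31 29 27
f 27 32 31
f 31 30 29
f 32 30 31



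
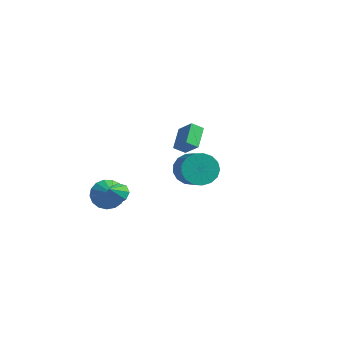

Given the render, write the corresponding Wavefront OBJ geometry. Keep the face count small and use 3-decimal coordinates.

v 2.848 -1.704 1.189
v 3.265 -2.13 0.277
v 4.63 -3.281 1.438
v 4.212 -2.856 2.351
v 3.554 -1.704 0.359
v 4.919 -2.855 1.521
v 3.682 -1.278 0.632
v 5.046 -2.429 1.794
v 3.618 -0.949 1.033
v 4.983 -2.1 2.194
v 3.378 -0.794 1.469
v 4.742 -1.945 2.63
v 3.016 -0.847 1.841
v 4.381 -1.998 3.003
v 2.616 -1.097 2.064
v 3.981 -2.248 3.225
v 2.269 -1.486 2.086
v 3.633 -2.637 3.248
v 2.054 -1.924 1.903
v 3.419 -3.076 3.065
v 2.021 -2.313 1.557
v 3.386 -3.464 2.718
v 2.178 -2.562 1.126
v 3.543 -3.713 2.287
v 2.488 -2.615 0.71
v 3.853 -3.766 1.871
v 2.88 -2.459 0.403
v 4.245 -3.61 1.565
v -0.707 2.886 -0.41
v -1.229 4.203 0.354
v -1.744 3.039 -1.382
v -2.267 4.356 -0.618
v -0.173 3.384 -0.902
v -0.696 4.701 -0.138
v -1.211 3.537 -1.874
v -1.733 4.854 -1.11
v -3.841 -0.732 -4.21
v -3.208 -0.84 -5.078
v -2.839 -1.448 -3.39
v -3.058 -0.391 -4.871
v -3.087 -0.021 -4.512
v -3.289 0.187 -4.084
v -3.617 0.184 -3.684
v -3.997 -0.029 -3.406
v -4.341 -0.403 -3.311
v -4.571 -0.852 -3.423
v -4.633 -1.274 -3.715
v -4.514 -1.572 -4.12
v -4.241 -1.678 -4.546
v -3.877 -1.567 -4.895
v -3.504 -1.264 -5.087
v -1.58 -2.699 -2.08
v -1.243 -3.18 -2.531
v -1.6 -3.521 -1.22
v -0.876 -2.873 -2.229
v -0.92 -2.464 -1.84
v -1.351 -2.193 -1.592
v -1.916 -2.218 -1.63
v -2.283 -2.526 -1.932
v -2.239 -2.935 -2.321
v -1.808 -3.206 -2.569
f 2 1 5
f 2 5 3
f 3 5 6
f 3 6 4
f 5 1 7
f 5 7 6
f 6 7 8
f 6 8 4
f 7 1 9
f 7 9 8
f 8 9 10
f 8 10 4
f 9 1 11
f 9 11 10
f 10 11 12
f 10 12 4
f 11 1 13
f 11 13 12
f 12 13 14
f 12 14 4
f 13 1 15
f 13 15 14
f 14 15 16
f 14 16 4
f 15 1 17
f 15 17 16
f 16 17 18
f 16 18 4
f 17 1 19
f 17 19 18
f 18 19 20
f 18 20 4
f 19 1 21
f 19 21 20
f 20 21 22
f 20 22 4
f 21 1 23
f 21 23 22
f 22 23 24
f 22 24 4
f 23 1 25
f 23 25 24
f 24 25 26
f 24 26 4
f 25 1 27
f 25 27 26
f 26 27 28
f 26 28 4
f 27 1 2
f 27 2 28
f 28 2 3
f 28 3 4
f 30 32 29
f 33 30 29
f 29 32 31
f 31 33 29
f 30 36 32
f 34 30 33
f 34 36 30
f 32 36 31
f 35 33 31
f 31 36 35
f 35 34 33
f 36 34 35
f 38 37 40
f 38 40 39
f 40 37 41
f 40 41 39
f 41 37 42
f 41 42 39
f 42 37 43
f 42 43 39
f 43 37 44
f 43 44 39
f 44 37 45
f 44 45 39
f 45 37 46
f 45 46 39
f 46 37 47
f 46 47 39
f 47 37 48
f 47 48 39
f 48 37 49
f 48 49 39
f 49 37 50
f 49 50 39
f 50 37 51
f 50 51 39
f 51 37 38
f 51 38 39
f 53 52 55
f 53 55 54
f 55 52 56
f 55 56 54
f 56 52 57
f 56 57 54
f 57 52 58
f 57 58 54
f 58 52 59
f 58 59 54
f 59 52 60
f 59 60 54
f 60 52 61
f 60 61 54
f 61 52 53
f 61 53 54



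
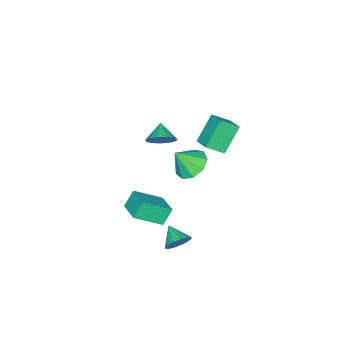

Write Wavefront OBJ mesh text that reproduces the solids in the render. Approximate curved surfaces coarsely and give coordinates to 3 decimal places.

v -2.319 -2.477 1.029
v -1.801 -2.358 1.78
v -3.101 -3.123 1.671
v -2.137 -1.962 1.77
v -2.53 -1.731 1.525
v -2.857 -1.736 1.122
v -3.012 -1.976 0.69
v -2.948 -2.375 0.366
v -2.684 -2.807 0.252
v -2.305 -3.133 0.385
v -1.929 -3.252 0.723
v -1.678 -3.124 1.158
v -1.63 -2.791 1.552
v -3.69 0.342 0.973
v -5.006 0.398 2.438
v -3.151 1.366 1.418
v -4.467 1.422 2.883
v -2.893 -0.402 1.717
v -4.209 -0.346 3.182
v -2.354 0.622 2.162
v -3.67 0.678 3.627
v 2.278 0.507 -0.237
v 3.508 -0.558 0.782
v 1.622 0.643 0.697
v 2.851 -0.422 1.716
v 3.049 1.742 0.124
v 4.278 0.677 1.143
v 2.392 1.878 1.058
v 3.622 0.813 2.077
v 3.208 2.9 -0.663
v 3.767 2.943 -0.093
v 2.732 1.88 -0.117
v 3.417 3.186 0.055
v 3 3.337 -0.026
v 2.649 3.35 -0.308
v 2.476 3.219 -0.704
v 2.534 2.988 -1.086
v 2.807 2.728 -1.333
v 3.207 2.523 -1.368
v 3.607 2.437 -1.179
v 3.88 2.499 -0.826
v 3.94 2.687 -0.421
v 0.314 1.595 3.288
v 1.097 2.317 3.182
v 1.026 1.005 4.532
v 0.568 2.583 3.612
v -0.08 2.388 3.89
v -0.544 1.821 3.887
v -0.606 1.149 3.603
v -0.238 0.686 3.172
v 0.388 0.649 2.796
v 0.98 1.054 2.65
v 1.26 1.713 2.802
f 2 1 4
f 2 4 3
f 4 1 5
f 4 5 3
f 5 1 6
f 5 6 3
f 6 1 7
f 6 7 3
f 7 1 8
f 7 8 3
f 8 1 9
f 8 9 3
f 9 1 10
f 9 10 3
f 10 1 11
f 10 11 3
f 11 1 12
f 11 12 3
f 12 1 13
f 12 13 3
f 13 1 2
f 13 2 3
f 15 17 14
f 18 15 14
f 14 17 16
f 16 18 14
f 15 21 17
f 19 15 18
f 19 21 15
f 17 21 16
f 20 18 16
f 16 21 20
f 20 19 18
f 21 19 20
f 23 25 22
f 26 23 22
f 22 25 24
f 24 26 22
f 23 29 25
f 27 23 26
f 27 29 23
f 25 29 24
f 28 26 24
f 24 29 28
f 28 27 26
f 29 27 28
f 31 30 33
f 31 33 32
f 33 30 34
f 33 34 32
f 34 30 35
f 34 35 32
f 35 30 36
f 35 36 32
f 36 30 37
f 36 37 32
f 37 30 38
f 37 38 32
f 38 30 39
f 38 39 32
f 39 30 40
f 39 40 32
f 40 30 41
f 40 41 32
f 41 30 42
f 41 42 32
f 42 30 31
f 42 31 32
f 44 43 46
f 44 46 45
f 46 43 47
f 46 47 45
f 47 43 48
f 47 48 45
f 48 43 49
f 48 49 45
f 49 43 50
f 49 50 45
f 50 43 51
f 50 51 45
f 51 43 52
f 51 52 45
f 52 43 53
f 52 53 45
f 53 43 44
f 53 44 45



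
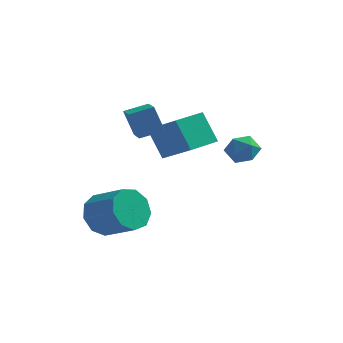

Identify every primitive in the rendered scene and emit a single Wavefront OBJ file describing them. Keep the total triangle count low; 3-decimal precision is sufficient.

v 3.256 1.231 -2.123
v 3.745 1.547 -1.744
v 3.615 0.233 -1.756
v 4.104 0.549 -1.377
v 3.435 0.613 -1.203
v 3.213 1.23 -1.43
v 4.147 0.55 -2.07
v 3.925 1.167 -2.297
v 4.295 1.126 -1.711
v 3.856 1.164 -1.176
v 3.504 0.616 -2.324
v 3.065 0.654 -1.789
v 0.715 0.853 -2.578
v 0.054 1.107 -1.336
v 1.277 2.101 -2.535
v 0.616 2.356 -1.293
v 2.004 0.244 -1.767
v 1.343 0.499 -0.525
v 2.566 1.493 -1.724
v 1.905 1.747 -0.482
v 0.008 -0.094 -1.161
v -0.393 -0.081 -0.094
v 0.756 0.423 -0.886
v 0.355 0.436 0.181
v 0.565 -1.016 -0.941
v 0.164 -1.003 0.126
v 1.313 -0.499 -0.666
v 0.912 -0.486 0.401
v -0.352 -2.205 -4.277
v 0.102 -2.024 -5.057
v 1.346 -2.415 -4.422
v 0.892 -2.595 -3.643
v 0.08 -1.509 -4.696
v 1.324 -1.9 -4.062
v -0.144 -1.319 -4.14
v 1.1 -1.71 -3.505
v -0.465 -1.544 -3.647
v 0.779 -1.934 -3.013
v -0.734 -2.077 -3.45
v 0.51 -2.468 -2.816
v -0.824 -2.671 -3.639
v 0.42 -3.061 -3.005
v -0.693 -3.046 -4.127
v 0.551 -3.437 -3.493
v -0.402 -3.028 -4.685
v 0.842 -3.418 -4.051
v -0.089 -2.624 -5.052
v 1.155 -3.015 -4.418
f 1 12 6
f 1 6 2
f 1 2 8
f 1 8 11
f 1 11 12
f 2 6 10
f 6 12 5
f 12 11 3
f 11 8 7
f 8 2 9
f 4 10 5
f 4 5 3
f 4 3 7
f 4 7 9
f 4 9 10
f 5 10 6
f 3 5 12
f 7 3 11
f 9 7 8
f 10 9 2
f 14 16 13
f 17 14 13
f 13 16 15
f 15 17 13
f 14 20 16
f 18 14 17
f 18 20 14
f 16 20 15
f 19 17 15
f 15 20 19
f 19 18 17
f 20 18 19
f 22 24 21
f 25 22 21
f 21 24 23
f 23 25 21
f 22 28 24
f 26 22 25
f 26 28 22
f 24 28 23
f 27 25 23
f 23 28 27
f 27 26 25
f 28 26 27
f 30 29 33
f 30 33 31
f 31 33 34
f 31 34 32
f 33 29 35
f 33 35 34
f 34 35 36
f 34 36 32
f 35 29 37
f 35 37 36
f 36 37 38
f 36 38 32
f 37 29 39
f 37 39 38
f 38 39 40
f 38 40 32
f 39 29 41
f 39 41 40
f 40 41 42
f 40 42 32
f 41 29 43
f 41 43 42
f 42 43 44
f 42 44 32
f 43 29 45
f 43 45 44
f 44 45 46
f 44 46 32
f 45 29 47
f 45 47 46
f 46 47 48
f 46 48 32
f 47 29 30
f 47 30 48
f 48 30 31
f 48 31 32



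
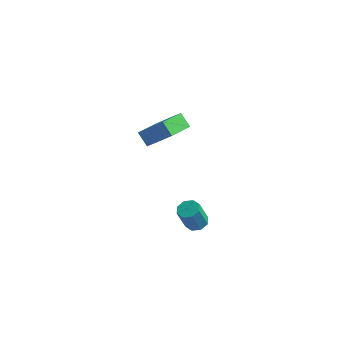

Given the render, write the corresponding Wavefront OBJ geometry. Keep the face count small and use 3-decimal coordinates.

v 0.053 -2.554 2.37
v 0.409 -2.927 2.299
v 0.203 -3.338 3.418
v -0.153 -2.966 3.49
v 0.565 -2.593 2.45
v 0.36 -3.005 3.569
v 0.422 -2.237 2.555
v 0.216 -2.649 3.674
v 0.062 -2.067 2.551
v -0.144 -2.478 3.67
v -0.303 -2.182 2.442
v -0.509 -2.593 3.561
v -0.46 -2.515 2.291
v -0.665 -2.927 3.41
v -0.316 -2.871 2.186
v -0.522 -3.283 3.305
v 0.044 -3.042 2.19
v -0.162 -3.453 3.309
v -4.323 1.771 2.584
v -4.872 1.995 3.179
v -4.174 3.349 2.127
v -4.724 3.573 2.722
v -3.196 1.947 3.558
v -3.746 2.171 4.153
v -3.048 3.525 3.101
v -3.597 3.749 3.696
f 2 1 5
f 2 5 3
f 3 5 6
f 3 6 4
f 5 1 7
f 5 7 6
f 6 7 8
f 6 8 4
f 7 1 9
f 7 9 8
f 8 9 10
f 8 10 4
f 9 1 11
f 9 11 10
f 10 11 12
f 10 12 4
f 11 1 13
f 11 13 12
f 12 13 14
f 12 14 4
f 13 1 15
f 13 15 14
f 14 15 16
f 14 16 4
f 15 1 17
f 15 17 16
f 16 17 18
f 16 18 4
f 17 1 2
f 17 2 18
f 18 2 3
f 18 3 4
f 20 22 19
f 23 20 19
f 19 22 21
f 21 23 19
f 20 26 22
f 24 20 23
f 24 26 20
f 22 26 21
f 25 23 21
f 21 26 25
f 25 24 23
f 26 24 25



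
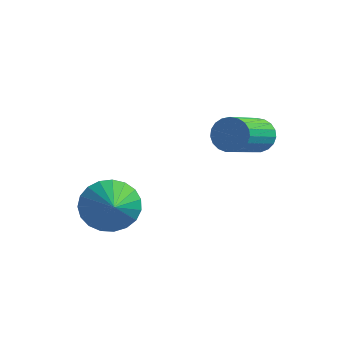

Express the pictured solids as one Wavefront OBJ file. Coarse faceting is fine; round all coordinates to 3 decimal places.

v 1.194 2.567 -0.998
v 1.705 2.304 -1.362
v 1.497 0.63 -0.446
v 0.986 0.893 -0.082
v 1.84 2.41 -1.138
v 1.633 0.736 -0.222
v 1.865 2.543 -0.89
v 1.657 0.869 0.027
v 1.773 2.68 -0.66
v 1.565 1.006 0.256
v 1.581 2.798 -0.489
v 1.373 1.124 0.428
v 1.322 2.876 -0.406
v 1.114 1.201 0.511
v 1.041 2.9 -0.425
v 0.833 1.226 0.491
v 0.786 2.867 -0.544
v 0.579 1.192 0.373
v 0.602 2.782 -0.741
v 0.395 1.107 0.176
v 0.52 2.659 -0.982
v 0.313 0.985 -0.066
v 0.555 2.521 -1.227
v 0.347 0.847 -0.31
v 0.7 2.391 -1.431
v 0.492 0.717 -0.515
v 0.93 2.291 -1.561
v 0.723 0.617 -0.645
v 1.206 2.239 -1.594
v 0.999 0.565 -0.677
v 1.48 2.244 -1.524
v 1.273 0.57 -0.607
v -2.52 -0.456 -3.536
v -2.178 -0.864 -4.406
v -1.86 -1.424 -2.824
v -1.871 -0.586 -4.313
v -1.677 -0.286 -4.085
v -1.628 -0.015 -3.762
v -1.734 0.179 -3.4
v -1.975 0.264 -3.062
v -2.311 0.224 -2.805
v -2.682 0.066 -2.675
v -3.026 -0.182 -2.694
v -3.282 -0.477 -2.859
v -3.406 -0.769 -3.14
v -3.377 -1.007 -3.49
v -3.2 -1.15 -3.848
v -2.905 -1.172 -4.152
v -2.543 -1.071 -4.349
f 2 1 5
f 2 5 3
f 3 5 6
f 3 6 4
f 5 1 7
f 5 7 6
f 6 7 8
f 6 8 4
f 7 1 9
f 7 9 8
f 8 9 10
f 8 10 4
f 9 1 11
f 9 11 10
f 10 11 12
f 10 12 4
f 11 1 13
f 11 13 12
f 12 13 14
f 12 14 4
f 13 1 15
f 13 15 14
f 14 15 16
f 14 16 4
f 15 1 17
f 15 17 16
f 16 17 18
f 16 18 4
f 17 1 19
f 17 19 18
f 18 19 20
f 18 20 4
f 19 1 21
f 19 21 20
f 20 21 22
f 20 22 4
f 21 1 23
f 21 23 22
f 22 23 24
f 22 24 4
f 23 1 25
f 23 25 24
f 24 25 26
f 24 26 4
f 25 1 27
f 25 27 26
f 26 27 28
f 26 28 4
f 27 1 29
f 27 29 28
f 28 29 30
f 28 30 4
f 29 1 31
f 29 31 30
f 30 31 32
f 30 32 4
f 31 1 2
f 31 2 32
f 32 2 3
f 32 3 4
f 34 33 36
f 34 36 35
f 36 33 37
f 36 37 35
f 37 33 38
f 37 38 35
f 38 33 39
f 38 39 35
f 39 33 40
f 39 40 35
f 40 33 41
f 40 41 35
f 41 33 42
f 41 42 35
f 42 33 43
f 42 43 35
f 43 33 44
f 43 44 35
f 44 33 45
f 44 45 35
f 45 33 46
f 45 46 35
f 46 33 47
f 46 47 35
f 47 33 48
f 47 48 35
f 48 33 49
f 48 49 35
f 49 33 34
f 49 34 35



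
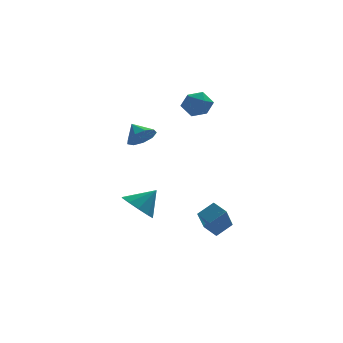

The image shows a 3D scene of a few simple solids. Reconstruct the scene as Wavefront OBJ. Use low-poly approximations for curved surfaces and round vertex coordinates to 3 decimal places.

v 3.72 2.602 1.702
v 4.082 2.235 2.433
v 2.398 2.385 2.247
v 2.76 2.018 2.978
v 2.855 2.893 2.824
v 3.672 3.027 2.487
v 2.808 1.593 2.193
v 3.625 1.727 1.856
v 3.518 1.611 2.736
v 3.547 2.414 3.126
v 2.933 2.206 1.554
v 2.962 3.009 1.944
v 2.775 -2.01 -4.535
v 2.258 -3.001 -3.228
v 3.638 -1.705 -3.963
v 3.121 -2.696 -2.655
v 3.259 -2.724 -4.885
v 2.742 -3.715 -3.577
v 4.122 -2.419 -4.312
v 3.605 -3.41 -3.005
v 0.027 1.525 -4.397
v 0.726 0.933 -4.95
v 1.053 1.735 -3.323
v 0.796 1.563 -5.14
v 0.572 2.178 -5.046
v 0.14 2.544 -4.704
v -0.336 2.52 -4.245
v -0.673 2.116 -3.844
v -0.742 1.487 -3.654
v -0.518 0.872 -3.748
v -0.086 0.506 -4.089
v 0.389 0.53 -4.549
v 0.101 0.385 0.847
v 0.878 0.568 1.074
v -0.281 1.155 1.533
v 0.725 0.887 0.63
v 0.28 0.971 0.288
v -0.249 0.781 0.207
v -0.614 0.405 0.426
v -0.644 0.02 0.842
v -0.326 -0.195 1.26
v 0.192 -0.138 1.486
v 0.668 0.163 1.412
f 1 12 6
f 1 6 2
f 1 2 8
f 1 8 11
f 1 11 12
f 2 6 10
f 6 12 5
f 12 11 3
f 11 8 7
f 8 2 9
f 4 10 5
f 4 5 3
f 4 3 7
f 4 7 9
f 4 9 10
f 5 10 6
f 3 5 12
f 7 3 11
f 9 7 8
f 10 9 2
f 14 16 13
f 17 14 13
f 13 16 15
f 15 17 13
f 14 20 16
f 18 14 17
f 18 20 14
f 16 20 15
f 19 17 15
f 15 20 19
f 19 18 17
f 20 18 19
f 22 21 24
f 22 24 23
f 24 21 25
f 24 25 23
f 25 21 26
f 25 26 23
f 26 21 27
f 26 27 23
f 27 21 28
f 27 28 23
f 28 21 29
f 28 29 23
f 29 21 30
f 29 30 23
f 30 21 31
f 30 31 23
f 31 21 32
f 31 32 23
f 32 21 22
f 32 22 23
f 34 33 36
f 34 36 35
f 36 33 37
f 36 37 35
f 37 33 38
f 37 38 35
f 38 33 39
f 38 39 35
f 39 33 40
f 39 40 35
f 40 33 41
f 40 41 35
f 41 33 42
f 41 42 35
f 42 33 43
f 42 43 35
f 43 33 34
f 43 34 35



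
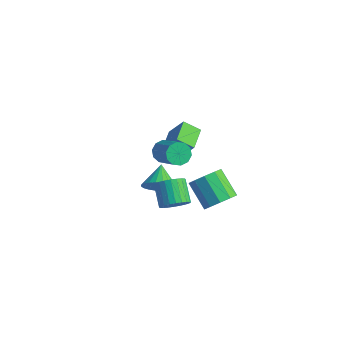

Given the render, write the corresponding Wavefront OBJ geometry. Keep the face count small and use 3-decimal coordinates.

v 2.64 0.982 -4.108
v 3.261 1.637 -3.515
v 1.76 1.993 -2.338
v 1.14 1.338 -2.932
v 2.973 2.003 -3.993
v 1.472 2.359 -2.816
v 2.558 1.979 -4.515
v 1.057 2.335 -3.338
v 2.174 1.575 -4.882
v 0.674 1.93 -3.705
v 1.969 0.944 -4.953
v 0.468 1.299 -3.776
v 2.02 0.327 -4.702
v 0.519 0.683 -3.525
v 2.308 -0.039 -4.224
v 0.807 0.317 -3.047
v 2.723 -0.015 -3.702
v 1.222 0.341 -2.525
v 3.106 0.39 -3.335
v 1.606 0.745 -2.158
v 3.312 1.021 -3.264
v 1.811 1.376 -2.087
v -0.677 -0.533 -3.768
v -0.185 0.219 -4.311
v -1.503 0.553 -3.012
v -0.506 0.143 -4.553
v -0.854 -0.036 -4.676
v -1.174 -0.29 -4.66
v -1.419 -0.582 -4.509
v -1.551 -0.866 -4.245
v -1.55 -1.099 -3.908
v -1.416 -1.246 -3.55
v -1.17 -1.285 -3.226
v -0.848 -1.209 -2.983
v -0.5 -1.031 -2.86
v -0.18 -0.776 -2.876
v 0.065 -0.485 -3.027
v 0.197 -0.201 -3.291
v 0.196 0.033 -3.628
v 0.062 0.18 -3.986
v -3.115 2.387 -3.974
v -2.144 2.586 -2.507
v -3.801 3.75 -3.704
v -2.831 3.949 -2.237
v -2.249 2.951 -4.623
v -1.279 3.15 -3.156
v -2.936 4.314 -4.353
v -1.965 4.513 -2.886
v 3.781 -4.133 0.429
v 4.403 -3.632 0.747
v 3.402 -2.947 1.629
v 2.779 -3.447 1.311
v 4.299 -3.449 0.486
v 3.298 -2.763 1.368
v 4.116 -3.37 0.217
v 3.115 -2.684 1.098
v 3.882 -3.407 -0.021
v 2.88 -2.721 0.861
v 3.632 -3.554 -0.19
v 2.631 -2.869 0.692
v 3.405 -3.79 -0.264
v 2.404 -3.104 0.617
v 3.235 -4.078 -0.233
v 2.234 -3.392 0.648
v 3.148 -4.374 -0.102
v 2.147 -3.688 0.78
v 3.158 -4.633 0.111
v 2.157 -3.948 0.993
v 3.262 -4.817 0.372
v 2.261 -4.131 1.254
v 3.445 -4.896 0.642
v 2.444 -4.21 1.523
v 3.68 -4.859 0.879
v 2.678 -4.173 1.761
v 3.929 -4.711 1.048
v 2.928 -4.026 1.93
v 4.156 -4.476 1.123
v 3.155 -3.79 2.004
v 4.326 -4.188 1.092
v 3.325 -3.502 1.973
v 4.413 -3.892 0.96
v 3.412 -3.206 1.842
v -0.355 -0.404 -0.315
v 0.152 -0.211 -0.861
v 1.743 -0.804 0.409
v 1.235 -0.996 0.955
v 0.077 0.172 -0.588
v 1.668 -0.421 0.682
v -0.163 0.335 -0.211
v 1.428 -0.258 1.059
v -0.477 0.216 0.126
v 1.114 -0.377 1.396
v -0.744 -0.14 0.295
v 0.846 -0.733 1.565
v -0.863 -0.596 0.231
v 0.728 -1.189 1.501
v -0.788 -0.979 -0.042
v 0.803 -1.572 1.228
v -0.548 -1.142 -0.419
v 1.043 -1.735 0.851
v -0.234 -1.023 -0.756
v 1.357 -1.616 0.514
v 0.034 -0.667 -0.925
v 1.624 -1.26 0.345
f 2 1 5
f 2 5 3
f 3 5 6
f 3 6 4
f 5 1 7
f 5 7 6
f 6 7 8
f 6 8 4
f 7 1 9
f 7 9 8
f 8 9 10
f 8 10 4
f 9 1 11
f 9 11 10
f 10 11 12
f 10 12 4
f 11 1 13
f 11 13 12
f 12 13 14
f 12 14 4
f 13 1 15
f 13 15 14
f 14 15 16
f 14 16 4
f 15 1 17
f 15 17 16
f 16 17 18
f 16 18 4
f 17 1 19
f 17 19 18
f 18 19 20
f 18 20 4
f 19 1 21
f 19 21 20
f 20 21 22
f 20 22 4
f 21 1 2
f 21 2 22
f 22 2 3
f 22 3 4
f 24 23 26
f 24 26 25
f 26 23 27
f 26 27 25
f 27 23 28
f 27 28 25
f 28 23 29
f 28 29 25
f 29 23 30
f 29 30 25
f 30 23 31
f 30 31 25
f 31 23 32
f 31 32 25
f 32 23 33
f 32 33 25
f 33 23 34
f 33 34 25
f 34 23 35
f 34 35 25
f 35 23 36
f 35 36 25
f 36 23 37
f 36 37 25
f 37 23 38
f 37 38 25
f 38 23 39
f 38 39 25
f 39 23 40
f 39 40 25
f 40 23 24
f 40 24 25
f 42 44 41
f 45 42 41
f 41 44 43
f 43 45 41
f 42 48 44
f 46 42 45
f 46 48 42
f 44 48 43
f 47 45 43
f 43 48 47
f 47 46 45
f 48 46 47
f 50 49 53
f 50 53 51
f 51 53 54
f 51 54 52
f 53 49 55
f 53 55 54
f 54 55 56
f 54 56 52
f 55 49 57
f 55 57 56
f 56 57 58
f 56 58 52
f 57 49 59
f 57 59 58
f 58 59 60
f 58 60 52
f 59 49 61
f 59 61 60
f 60 61 62
f 60 62 52
f 61 49 63
f 61 63 62
f 62 63 64
f 62 64 52
f 63 49 65
f 63 65 64
f 64 65 66
f 64 66 52
f 65 49 67
f 65 67 66
f 66 67 68
f 66 68 52
f 67 49 69
f 67 69 68
f 68 69 70
f 68 70 52
f 69 49 71
f 69 71 70
f 70 71 72
f 70 72 52
f 71 49 73
f 71 73 72
f 72 73 74
f 72 74 52
f 73 49 75
f 73 75 74
f 74 75 76
f 74 76 52
f 75 49 77
f 75 77 76
f 76 77 78
f 76 78 52
f 77 49 79
f 77 79 78
f 78 79 80
f 78 80 52
f 79 49 81
f 79 81 80
f 80 81 82
f 80 82 52
f 81 49 50
f 81 50 82
f 82 50 51
f 82 51 52
f 84 83 87
f 84 87 85
f 85 87 88
f 85 88 86
f 87 83 89
f 87 89 88
f 88 89 90
f 88 90 86
f 89 83 91
f 89 91 90
f 90 91 92
f 90 92 86
f 91 83 93
f 91 93 92
f 92 93 94
f 92 94 86
f 93 83 95
f 93 95 94
f 94 95 96
f 94 96 86
f 95 83 97
f 95 97 96
f 96 97 98
f 96 98 86
f 97 83 99
f 97 99 98
f 98 99 100
f 98 100 86
f 99 83 101
f 99 101 100
f 100 101 102
f 100 102 86
f 101 83 103
f 101 103 102
f 102 103 104
f 102 104 86
f 103 83 84
f 103 84 104
f 104 84 85
f 104 85 86



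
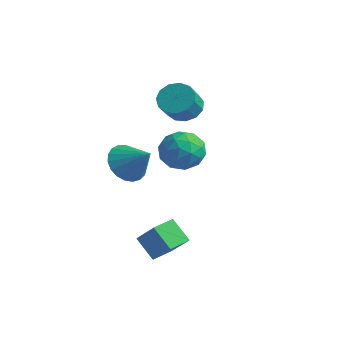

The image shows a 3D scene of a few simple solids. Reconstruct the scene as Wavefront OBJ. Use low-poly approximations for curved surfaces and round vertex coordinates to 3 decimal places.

v -0.453 1.758 -0.398
v 0.067 0.994 -0.361
v -1.687 0.926 -0.239
v -1.167 0.162 -0.202
v -1.142 0.772 0.493
v -0.379 1.287 0.394
v -1.241 0.633 -0.994
v -0.478 1.148 -1.093
v -0.42 0.299 -0.73
v -0.359 0.385 0.19
v -1.261 1.535 -0.79
v -1.2 1.621 0.13
v -0.085 1.449 -0.394
v -1.535 0.471 -0.206
v -1.521 0.83 0.202
v -1.215 0.38 0.224
v -0.347 1.621 0.05
v -0.041 1.172 0.072
v -0.752 1.042 0.574
v -1.579 0.748 -0.672
v -1.273 0.299 -0.65
v -0.405 1.54 -0.824
v -0.099 1.09 -0.802
v -0.868 0.878 -1.174
v -0.065 0.591 -0.589
v -0.79 0.102 -0.495
v -0.834 0.379 -0.961
v -0.385 0.682 -1.019
v -0.029 0.642 -0.048
v -0.754 0.153 0.046
v -0.74 0.512 0.454
v -0.291 0.814 0.396
v -0.315 0.233 -0.265
v -0.866 1.767 -0.646
v -1.591 1.278 -0.552
v -1.329 1.106 -0.996
v -0.88 1.408 -1.054
v -0.83 1.818 -0.105
v -1.555 1.329 -0.011
v -1.235 1.238 0.419
v -0.786 1.541 0.361
v -1.305 1.687 -0.335
v 0.229 -1.534 -4.484
v -0.561 -1.569 -3.72
v 0.254 -0.626 -4.416
v -0.536 -0.662 -3.651
v 1.216 -1.638 -3.469
v 0.426 -1.674 -2.704
v 1.241 -0.731 -3.4
v 0.451 -0.766 -2.636
v -2.952 0.271 -1.499
v -2.407 0.382 -2.206
v -1.868 0.409 -0.641
v -2.51 0.734 -2.132
v -2.69 1.006 -1.948
v -2.915 1.151 -1.687
v -3.147 1.143 -1.393
v -3.345 0.986 -1.118
v -3.475 0.704 -0.908
v -3.515 0.348 -0.801
v -3.457 -0.022 -0.814
v -3.312 -0.341 -0.946
v -3.105 -0.554 -1.173
v -2.872 -0.624 -1.457
v -2.652 -0.54 -1.748
v -2.485 -0.315 -1.996
v -2.398 0.011 -2.158
v -3.2 3.489 0.262
v -2.505 3.422 -0.063
v -2.205 2.664 0.733
v -2.9 2.731 1.058
v -2.473 3.742 0.229
v -2.173 2.983 1.025
v -2.672 3.981 0.531
v -2.372 3.222 1.328
v -3.038 4.064 0.748
v -2.739 3.305 1.545
v -3.456 3.965 0.811
v -3.156 3.206 1.607
v -3.792 3.714 0.699
v -3.493 2.956 1.495
v -3.941 3.393 0.449
v -3.641 2.634 1.245
v -3.854 3.102 0.139
v -3.554 2.343 0.935
v -3.559 2.934 -0.132
v -3.26 2.175 0.664
v -3.151 2.942 -0.278
v -2.851 2.184 0.518
v -2.758 3.125 -0.252
v -2.458 2.366 0.544
f 1 38 17
f 38 12 41
f 17 41 6
f 38 41 17
f 1 17 13
f 17 6 18
f 13 18 2
f 17 18 13
f 1 13 22
f 13 2 23
f 22 23 8
f 13 23 22
f 1 22 34
f 22 8 37
f 34 37 11
f 22 37 34
f 1 34 38
f 34 11 42
f 38 42 12
f 34 42 38
f 2 18 29
f 18 6 32
f 29 32 10
f 18 32 29
f 6 41 19
f 41 12 40
f 19 40 5
f 41 40 19
f 12 42 39
f 42 11 35
f 39 35 3
f 42 35 39
f 11 37 36
f 37 8 24
f 36 24 7
f 37 24 36
f 8 23 28
f 23 2 25
f 28 25 9
f 23 25 28
f 4 30 16
f 30 10 31
f 16 31 5
f 30 31 16
f 4 16 14
f 16 5 15
f 14 15 3
f 16 15 14
f 4 14 21
f 14 3 20
f 21 20 7
f 14 20 21
f 4 21 26
f 21 7 27
f 26 27 9
f 21 27 26
f 4 26 30
f 26 9 33
f 30 33 10
f 26 33 30
f 5 31 19
f 31 10 32
f 19 32 6
f 31 32 19
f 3 15 39
f 15 5 40
f 39 40 12
f 15 40 39
f 7 20 36
f 20 3 35
f 36 35 11
f 20 35 36
f 9 27 28
f 27 7 24
f 28 24 8
f 27 24 28
f 10 33 29
f 33 9 25
f 29 25 2
f 33 25 29
f 44 46 43
f 47 44 43
f 43 46 45
f 45 47 43
f 44 50 46
f 48 44 47
f 48 50 44
f 46 50 45
f 49 47 45
f 45 50 49
f 49 48 47
f 50 48 49
f 52 51 54
f 52 54 53
f 54 51 55
f 54 55 53
f 55 51 56
f 55 56 53
f 56 51 57
f 56 57 53
f 57 51 58
f 57 58 53
f 58 51 59
f 58 59 53
f 59 51 60
f 59 60 53
f 60 51 61
f 60 61 53
f 61 51 62
f 61 62 53
f 62 51 63
f 62 63 53
f 63 51 64
f 63 64 53
f 64 51 65
f 64 65 53
f 65 51 66
f 65 66 53
f 66 51 67
f 66 67 53
f 67 51 52
f 67 52 53
f 69 68 72
f 69 72 70
f 70 72 73
f 70 73 71
f 72 68 74
f 72 74 73
f 73 74 75
f 73 75 71
f 74 68 76
f 74 76 75
f 75 76 77
f 75 77 71
f 76 68 78
f 76 78 77
f 77 78 79
f 77 79 71
f 78 68 80
f 78 80 79
f 79 80 81
f 79 81 71
f 80 68 82
f 80 82 81
f 81 82 83
f 81 83 71
f 82 68 84
f 82 84 83
f 83 84 85
f 83 85 71
f 84 68 86
f 84 86 85
f 85 86 87
f 85 87 71
f 86 68 88
f 86 88 87
f 87 88 89
f 87 89 71
f 88 68 90
f 88 90 89
f 89 90 91
f 89 91 71
f 90 68 69
f 90 69 91
f 91 69 70
f 91 70 71



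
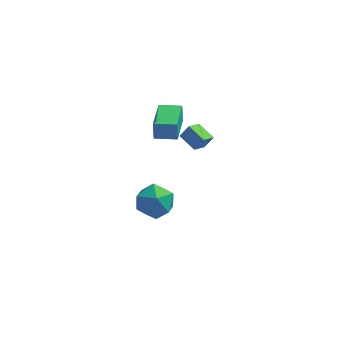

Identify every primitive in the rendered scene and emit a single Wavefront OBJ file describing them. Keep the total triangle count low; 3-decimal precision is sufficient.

v -4.473 1.308 0.303
v -4.534 1.495 1.335
v -4.484 3.325 -0.063
v -4.545 3.512 0.968
v -3.255 1.328 0.372
v -3.316 1.515 1.403
v -3.266 3.345 0.005
v -3.327 3.532 1.037
v -2.068 2.815 -1.608
v -2.488 2.028 -1.093
v -2.924 3.509 -1.245
v -3.344 2.722 -0.73
v -1.616 3.018 -0.93
v -2.036 2.231 -0.415
v -2.472 3.712 -0.567
v -2.892 2.925 -0.052
v -4.447 -2.935 0.312
v -3.386 -2.63 0.303
v -3.954 -4.65 0.237
v -2.893 -4.345 0.228
v -3.5 -4.204 1.139
v -3.804 -3.144 1.186
v -3.536 -4.136 -0.646
v -3.84 -3.076 -0.599
v -2.823 -3.372 -0.29
v -2.8 -3.414 0.813
v -4.54 -3.866 -0.273
v -4.517 -3.908 0.83
f 2 4 1
f 5 2 1
f 1 4 3
f 3 5 1
f 2 8 4
f 6 2 5
f 6 8 2
f 4 8 3
f 7 5 3
f 3 8 7
f 7 6 5
f 8 6 7
f 10 12 9
f 13 10 9
f 9 12 11
f 11 13 9
f 10 16 12
f 14 10 13
f 14 16 10
f 12 16 11
f 15 13 11
f 11 16 15
f 15 14 13
f 16 14 15
f 17 28 22
f 17 22 18
f 17 18 24
f 17 24 27
f 17 27 28
f 18 22 26
f 22 28 21
f 28 27 19
f 27 24 23
f 24 18 25
f 20 26 21
f 20 21 19
f 20 19 23
f 20 23 25
f 20 25 26
f 21 26 22
f 19 21 28
f 23 19 27
f 25 23 24
f 26 25 18



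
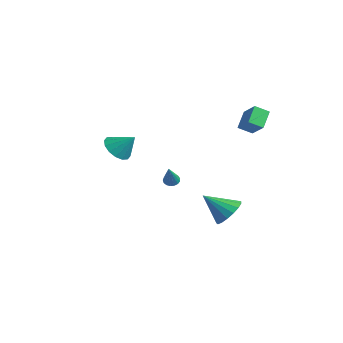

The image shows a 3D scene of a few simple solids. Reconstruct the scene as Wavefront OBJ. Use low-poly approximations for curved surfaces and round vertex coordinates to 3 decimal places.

v 3.452 3.323 2.15
v 3.12 2.56 2.609
v 2.843 4.11 3.019
v 2.511 3.347 3.477
v 4.569 3.313 2.943
v 4.237 2.55 3.401
v 3.96 4.1 3.811
v 3.628 3.337 4.27
v -1.22 0.847 -2.63
v -0.93 0.6 -2.955
v -0.3 0.133 -1.27
v -0.816 0.808 -2.923
v -0.795 1.025 -2.824
v -0.87 1.201 -2.681
v -1.026 1.296 -2.526
v -1.226 1.288 -2.395
v -1.425 1.179 -2.318
v -1.576 0.994 -2.312
v -1.646 0.775 -2.38
v -1.618 0.573 -2.504
v -1.499 0.433 -2.658
v -1.316 0.388 -2.805
v -1.111 0.449 -2.912
v 2.407 2.496 -4.236
v 3.226 2.607 -3.557
v 1.513 1.304 -2.964
v 2.907 2.985 -3.426
v 2.473 3.252 -3.481
v 2.024 3.345 -3.709
v 1.663 3.244 -4.058
v 1.472 2.972 -4.448
v 1.496 2.591 -4.789
v 1.728 2.188 -5.003
v 2.116 1.856 -5.042
v 2.57 1.67 -4.896
v 2.988 1.674 -4.599
v 3.272 1.866 -4.219
v 3.358 2.203 -3.843
v 1.43 -4.063 1.761
v 1.967 -4.855 1.834
v 2.25 -3.417 2.739
v 2.183 -4.586 1.476
v 2.197 -4.177 1.194
v 2.005 -3.737 1.064
v 1.659 -3.385 1.121
v 1.252 -3.214 1.35
v 0.893 -3.271 1.688
v 0.678 -3.539 2.046
v 0.664 -3.949 2.328
v 0.855 -4.388 2.458
v 1.201 -4.741 2.401
v 1.608 -4.912 2.172
f 2 4 1
f 5 2 1
f 1 4 3
f 3 5 1
f 2 8 4
f 6 2 5
f 6 8 2
f 4 8 3
f 7 5 3
f 3 8 7
f 7 6 5
f 8 6 7
f 10 9 12
f 10 12 11
f 12 9 13
f 12 13 11
f 13 9 14
f 13 14 11
f 14 9 15
f 14 15 11
f 15 9 16
f 15 16 11
f 16 9 17
f 16 17 11
f 17 9 18
f 17 18 11
f 18 9 19
f 18 19 11
f 19 9 20
f 19 20 11
f 20 9 21
f 20 21 11
f 21 9 22
f 21 22 11
f 22 9 23
f 22 23 11
f 23 9 10
f 23 10 11
f 25 24 27
f 25 27 26
f 27 24 28
f 27 28 26
f 28 24 29
f 28 29 26
f 29 24 30
f 29 30 26
f 30 24 31
f 30 31 26
f 31 24 32
f 31 32 26
f 32 24 33
f 32 33 26
f 33 24 34
f 33 34 26
f 34 24 35
f 34 35 26
f 35 24 36
f 35 36 26
f 36 24 37
f 36 37 26
f 37 24 38
f 37 38 26
f 38 24 25
f 38 25 26
f 40 39 42
f 40 42 41
f 42 39 43
f 42 43 41
f 43 39 44
f 43 44 41
f 44 39 45
f 44 45 41
f 45 39 46
f 45 46 41
f 46 39 47
f 46 47 41
f 47 39 48
f 47 48 41
f 48 39 49
f 48 49 41
f 49 39 50
f 49 50 41
f 50 39 51
f 50 51 41
f 51 39 52
f 51 52 41
f 52 39 40
f 52 40 41



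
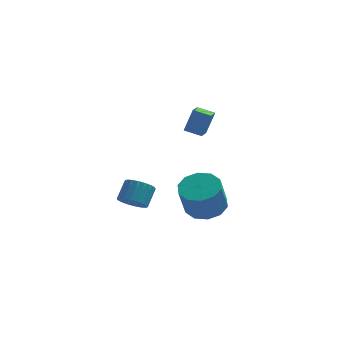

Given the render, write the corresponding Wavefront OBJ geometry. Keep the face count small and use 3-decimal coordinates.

v 3.147 -1.778 -1.89
v 3.792 -2.397 -2.059
v 3.578 -3.002 -0.659
v 2.933 -2.382 -0.49
v 4.038 -1.948 -1.828
v 3.825 -2.552 -0.427
v 3.945 -1.434 -1.62
v 3.731 -2.038 -0.22
v 3.546 -1.051 -1.515
v 3.333 -1.656 -0.115
v 2.995 -0.946 -1.554
v 2.781 -1.551 -0.154
v 2.502 -1.158 -1.721
v 2.288 -1.763 -0.321
v 2.255 -1.608 -1.953
v 2.042 -2.212 -0.552
v 2.349 -2.122 -2.16
v 2.135 -2.726 -0.76
v 2.747 -2.504 -2.265
v 2.534 -3.109 -0.865
v 3.299 -2.609 -2.226
v 3.085 -3.214 -0.826
v 0.034 -0.933 -2.423
v 0.67 -0.941 -2.635
v 0.921 -0.254 -1.91
v 0.286 -0.247 -1.697
v 0.548 -0.724 -2.799
v 0.799 -0.037 -2.074
v 0.324 -0.548 -2.888
v 0.575 0.139 -2.163
v 0.043 -0.449 -2.885
v 0.294 0.238 -2.16
v -0.24 -0.445 -2.79
v 0.011 0.242 -2.065
v -0.468 -0.538 -2.623
v -0.217 0.148 -1.898
v -0.597 -0.71 -2.416
v -0.346 -0.023 -1.69
v -0.601 -0.926 -2.21
v -0.35 -0.239 -1.485
v -0.479 -1.143 -2.046
v -0.228 -0.456 -1.321
v -0.255 -1.319 -1.957
v -0.004 -0.632 -1.232
v 0.026 -1.418 -1.96
v 0.277 -0.731 -1.235
v 0.309 -1.422 -2.055
v 0.56 -0.735 -1.33
v 0.537 -1.328 -2.222
v 0.788 -0.642 -1.497
v 0.666 -1.157 -2.43
v 0.917 -0.47 -1.704
v 1.79 2.705 0.089
v 2.153 2.937 1.209
v 1.905 3.492 -0.111
v 2.267 3.724 1.009
v 2.573 2.536 -0.129
v 2.935 2.768 0.991
v 2.687 3.323 -0.329
v 3.05 3.555 0.791
f 2 1 5
f 2 5 3
f 3 5 6
f 3 6 4
f 5 1 7
f 5 7 6
f 6 7 8
f 6 8 4
f 7 1 9
f 7 9 8
f 8 9 10
f 8 10 4
f 9 1 11
f 9 11 10
f 10 11 12
f 10 12 4
f 11 1 13
f 11 13 12
f 12 13 14
f 12 14 4
f 13 1 15
f 13 15 14
f 14 15 16
f 14 16 4
f 15 1 17
f 15 17 16
f 16 17 18
f 16 18 4
f 17 1 19
f 17 19 18
f 18 19 20
f 18 20 4
f 19 1 21
f 19 21 20
f 20 21 22
f 20 22 4
f 21 1 2
f 21 2 22
f 22 2 3
f 22 3 4
f 24 23 27
f 24 27 25
f 25 27 28
f 25 28 26
f 27 23 29
f 27 29 28
f 28 29 30
f 28 30 26
f 29 23 31
f 29 31 30
f 30 31 32
f 30 32 26
f 31 23 33
f 31 33 32
f 32 33 34
f 32 34 26
f 33 23 35
f 33 35 34
f 34 35 36
f 34 36 26
f 35 23 37
f 35 37 36
f 36 37 38
f 36 38 26
f 37 23 39
f 37 39 38
f 38 39 40
f 38 40 26
f 39 23 41
f 39 41 40
f 40 41 42
f 40 42 26
f 41 23 43
f 41 43 42
f 42 43 44
f 42 44 26
f 43 23 45
f 43 45 44
f 44 45 46
f 44 46 26
f 45 23 47
f 45 47 46
f 46 47 48
f 46 48 26
f 47 23 49
f 47 49 48
f 48 49 50
f 48 50 26
f 49 23 51
f 49 51 50
f 50 51 52
f 50 52 26
f 51 23 24
f 51 24 52
f 52 24 25
f 52 25 26
f 54 56 53
f 57 54 53
f 53 56 55
f 55 57 53
f 54 60 56
f 58 54 57
f 58 60 54
f 56 60 55
f 59 57 55
f 55 60 59
f 59 58 57
f 60 58 59



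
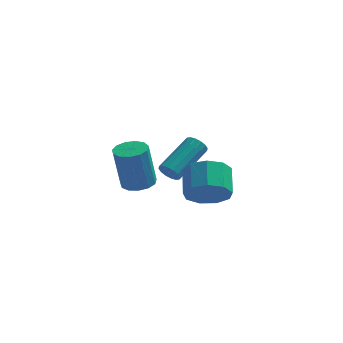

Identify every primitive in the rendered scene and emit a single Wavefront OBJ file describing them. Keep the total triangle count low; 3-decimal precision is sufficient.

v -0.719 -0.967 -0.352
v -0.274 -1.506 -0.322
v -0.555 -1.632 1.563
v -1.001 -1.093 1.532
v -0.058 -1.181 -0.268
v -0.339 -1.306 1.617
v -0.052 -0.787 -0.241
v -0.334 -0.912 1.644
v -0.258 -0.451 -0.249
v -0.54 -0.576 1.636
v -0.611 -0.279 -0.291
v -0.892 -0.404 1.594
v -0.997 -0.325 -0.351
v -1.279 -0.45 1.534
v -1.296 -0.575 -0.413
v -1.578 -0.701 1.472
v -1.411 -0.95 -0.455
v -1.693 -1.075 1.43
v -1.307 -1.33 -0.464
v -1.589 -1.456 1.421
v -1.016 -1.595 -0.439
v -1.298 -1.721 1.446
v -0.631 -1.661 -0.385
v -0.912 -1.786 1.5
v 0.246 0.926 -0.838
v 0.51 1.012 -1.266
v 1.457 2.461 -0.39
v 1.194 2.374 0.038
v 0.295 1.164 -1.286
v 1.243 2.613 -0.41
v 0.067 1.253 -1.186
v 1.015 2.702 -0.31
v -0.112 1.254 -0.992
v 0.835 2.702 -0.117
v -0.196 1.167 -0.758
v 0.752 2.615 0.118
v -0.161 1.015 -0.544
v 0.786 2.464 0.331
v -0.017 0.839 -0.41
v 0.93 2.288 0.466
v 0.197 0.687 -0.39
v 1.145 2.136 0.486
v 0.425 0.598 -0.49
v 1.373 2.047 0.386
v 0.605 0.598 -0.683
v 1.552 2.046 0.192
v 0.688 0.685 -0.918
v 1.636 2.133 -0.042
v 0.654 0.836 -1.131
v 1.601 2.285 -0.256
v 2.112 -3.186 0.465
v 2.722 -3.499 1.078
v 2.598 -2.427 1.749
v 1.988 -2.114 1.135
v 3.018 -3.18 0.624
v 2.894 -2.108 1.294
v 2.89 -2.864 0.095
v 2.766 -1.792 0.765
v 2.398 -2.699 -0.261
v 2.274 -1.627 0.409
v 1.772 -2.761 -0.277
v 1.648 -1.69 0.393
v 1.305 -3.022 0.054
v 1.181 -1.951 0.724
v 1.216 -3.36 0.577
v 1.092 -2.288 1.248
v 1.546 -3.616 1.048
v 1.421 -2.545 1.718
v 2.14 -3.671 1.246
v 2.016 -2.599 1.916
f 2 1 5
f 2 5 3
f 3 5 6
f 3 6 4
f 5 1 7
f 5 7 6
f 6 7 8
f 6 8 4
f 7 1 9
f 7 9 8
f 8 9 10
f 8 10 4
f 9 1 11
f 9 11 10
f 10 11 12
f 10 12 4
f 11 1 13
f 11 13 12
f 12 13 14
f 12 14 4
f 13 1 15
f 13 15 14
f 14 15 16
f 14 16 4
f 15 1 17
f 15 17 16
f 16 17 18
f 16 18 4
f 17 1 19
f 17 19 18
f 18 19 20
f 18 20 4
f 19 1 21
f 19 21 20
f 20 21 22
f 20 22 4
f 21 1 23
f 21 23 22
f 22 23 24
f 22 24 4
f 23 1 2
f 23 2 24
f 24 2 3
f 24 3 4
f 26 25 29
f 26 29 27
f 27 29 30
f 27 30 28
f 29 25 31
f 29 31 30
f 30 31 32
f 30 32 28
f 31 25 33
f 31 33 32
f 32 33 34
f 32 34 28
f 33 25 35
f 33 35 34
f 34 35 36
f 34 36 28
f 35 25 37
f 35 37 36
f 36 37 38
f 36 38 28
f 37 25 39
f 37 39 38
f 38 39 40
f 38 40 28
f 39 25 41
f 39 41 40
f 40 41 42
f 40 42 28
f 41 25 43
f 41 43 42
f 42 43 44
f 42 44 28
f 43 25 45
f 43 45 44
f 44 45 46
f 44 46 28
f 45 25 47
f 45 47 46
f 46 47 48
f 46 48 28
f 47 25 49
f 47 49 48
f 48 49 50
f 48 50 28
f 49 25 26
f 49 26 50
f 50 26 27
f 50 27 28
f 52 51 55
f 52 55 53
f 53 55 56
f 53 56 54
f 55 51 57
f 55 57 56
f 56 57 58
f 56 58 54
f 57 51 59
f 57 59 58
f 58 59 60
f 58 60 54
f 59 51 61
f 59 61 60
f 60 61 62
f 60 62 54
f 61 51 63
f 61 63 62
f 62 63 64
f 62 64 54
f 63 51 65
f 63 65 64
f 64 65 66
f 64 66 54
f 65 51 67
f 65 67 66
f 66 67 68
f 66 68 54
f 67 51 69
f 67 69 68
f 68 69 70
f 68 70 54
f 69 51 52
f 69 52 70
f 70 52 53
f 70 53 54

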